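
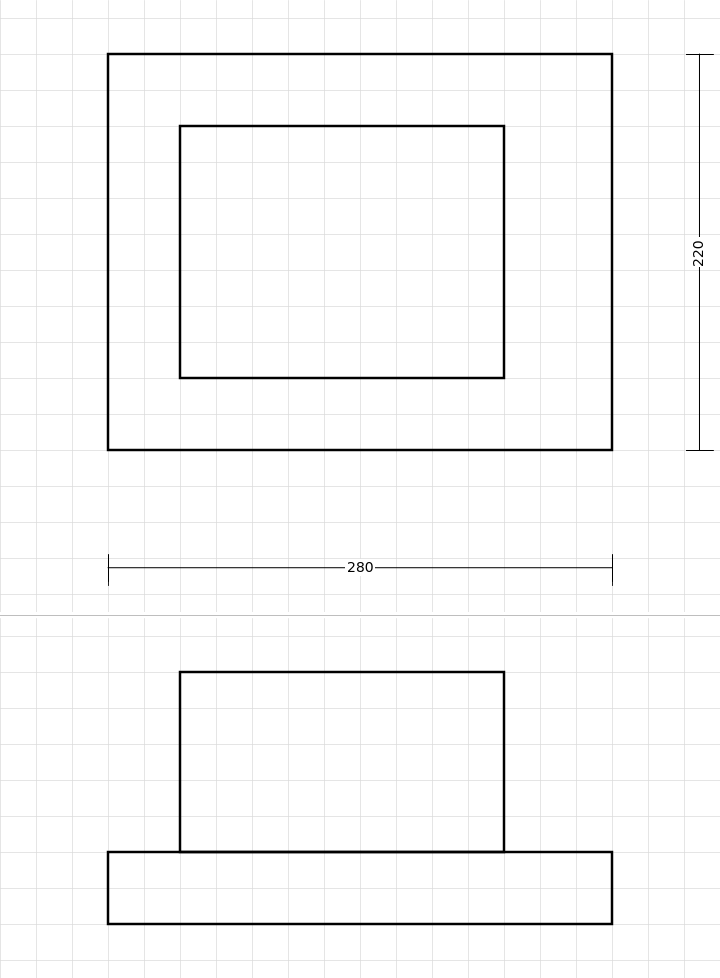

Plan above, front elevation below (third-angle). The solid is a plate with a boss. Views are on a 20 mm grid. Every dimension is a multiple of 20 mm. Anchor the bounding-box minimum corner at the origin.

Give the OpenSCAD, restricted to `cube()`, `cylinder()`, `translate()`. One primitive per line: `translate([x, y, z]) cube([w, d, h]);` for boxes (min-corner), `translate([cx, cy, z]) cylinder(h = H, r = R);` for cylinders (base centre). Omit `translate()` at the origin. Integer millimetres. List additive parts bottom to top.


cube([280, 220, 40]);
translate([40, 40, 40]) cube([180, 140, 100]);


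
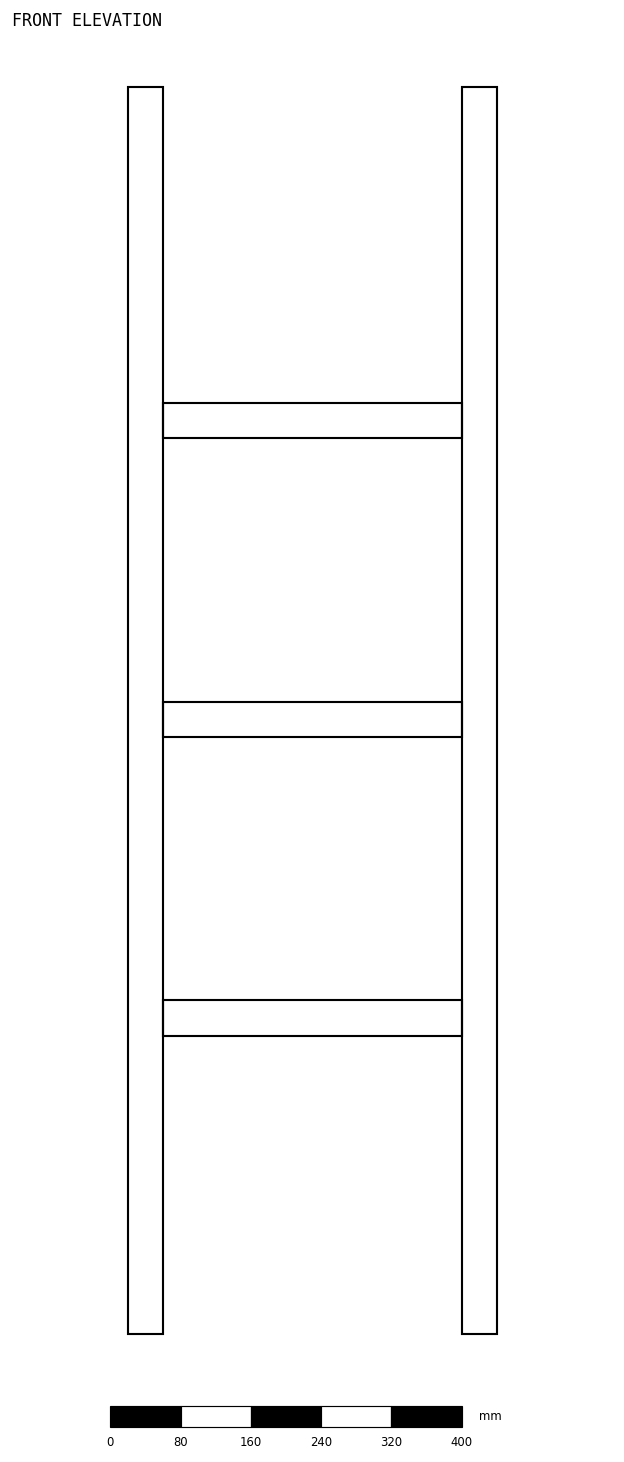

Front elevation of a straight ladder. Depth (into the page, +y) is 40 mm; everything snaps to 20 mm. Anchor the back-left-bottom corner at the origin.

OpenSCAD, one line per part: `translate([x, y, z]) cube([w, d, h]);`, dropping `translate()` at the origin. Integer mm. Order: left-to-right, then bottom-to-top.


cube([40, 40, 1420]);
translate([40, 0, 340]) cube([340, 40, 40]);
translate([40, 0, 680]) cube([340, 40, 40]);
translate([40, 0, 1020]) cube([340, 40, 40]);
translate([380, 0, 0]) cube([40, 40, 1420]);


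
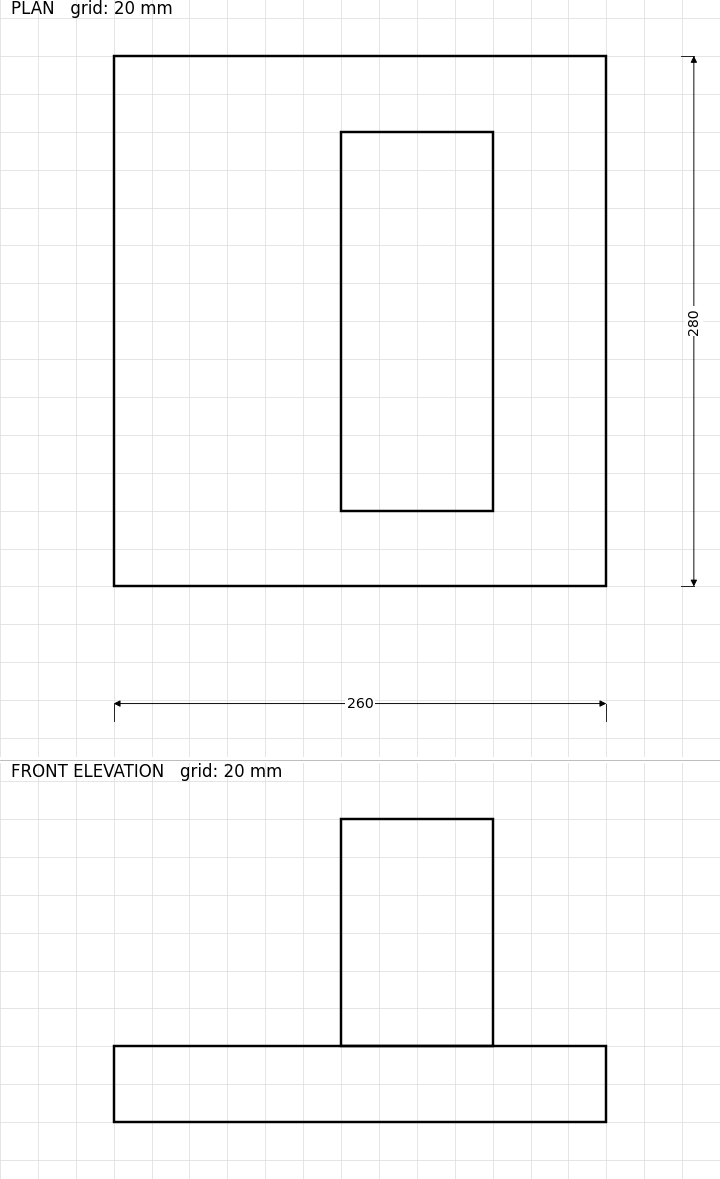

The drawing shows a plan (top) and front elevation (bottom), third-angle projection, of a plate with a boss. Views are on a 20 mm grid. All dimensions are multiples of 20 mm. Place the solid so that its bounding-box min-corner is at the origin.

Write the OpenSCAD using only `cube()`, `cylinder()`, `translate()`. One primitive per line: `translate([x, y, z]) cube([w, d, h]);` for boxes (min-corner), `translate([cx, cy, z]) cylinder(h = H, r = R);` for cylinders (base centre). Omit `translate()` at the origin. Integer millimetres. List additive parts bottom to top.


cube([260, 280, 40]);
translate([120, 40, 40]) cube([80, 200, 120]);


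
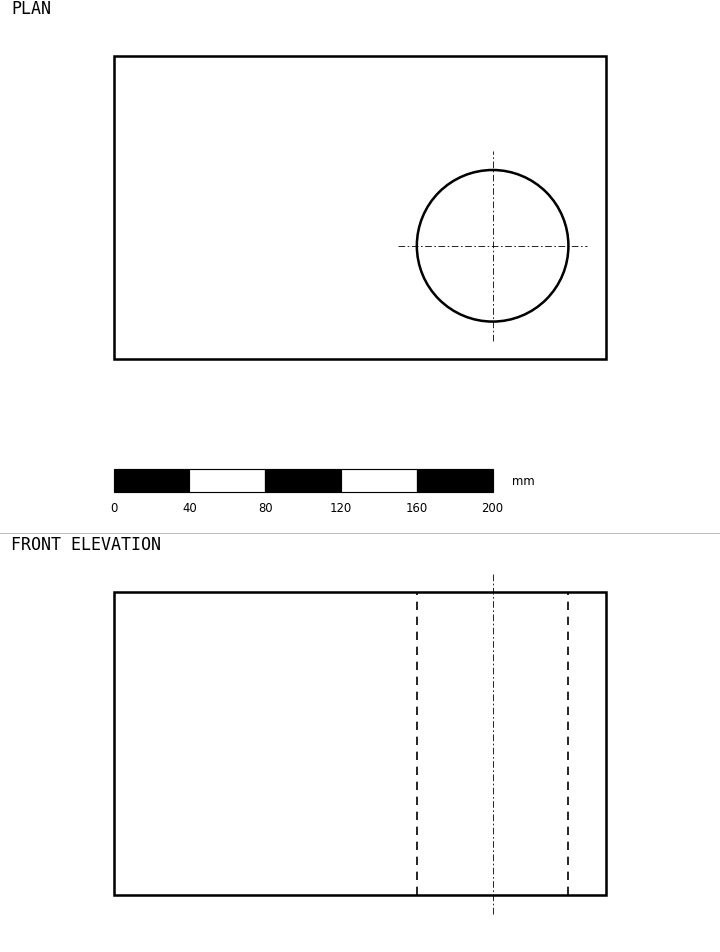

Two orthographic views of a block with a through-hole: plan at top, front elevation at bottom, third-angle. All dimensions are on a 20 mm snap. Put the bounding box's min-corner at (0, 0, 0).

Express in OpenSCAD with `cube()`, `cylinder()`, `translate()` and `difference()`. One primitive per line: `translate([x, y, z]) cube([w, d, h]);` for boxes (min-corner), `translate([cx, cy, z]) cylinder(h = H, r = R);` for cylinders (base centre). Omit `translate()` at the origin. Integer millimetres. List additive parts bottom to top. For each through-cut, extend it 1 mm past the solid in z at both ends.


difference() {
  cube([260, 160, 160]);
  translate([200, 60, -1]) cylinder(h = 162, r = 40);
}


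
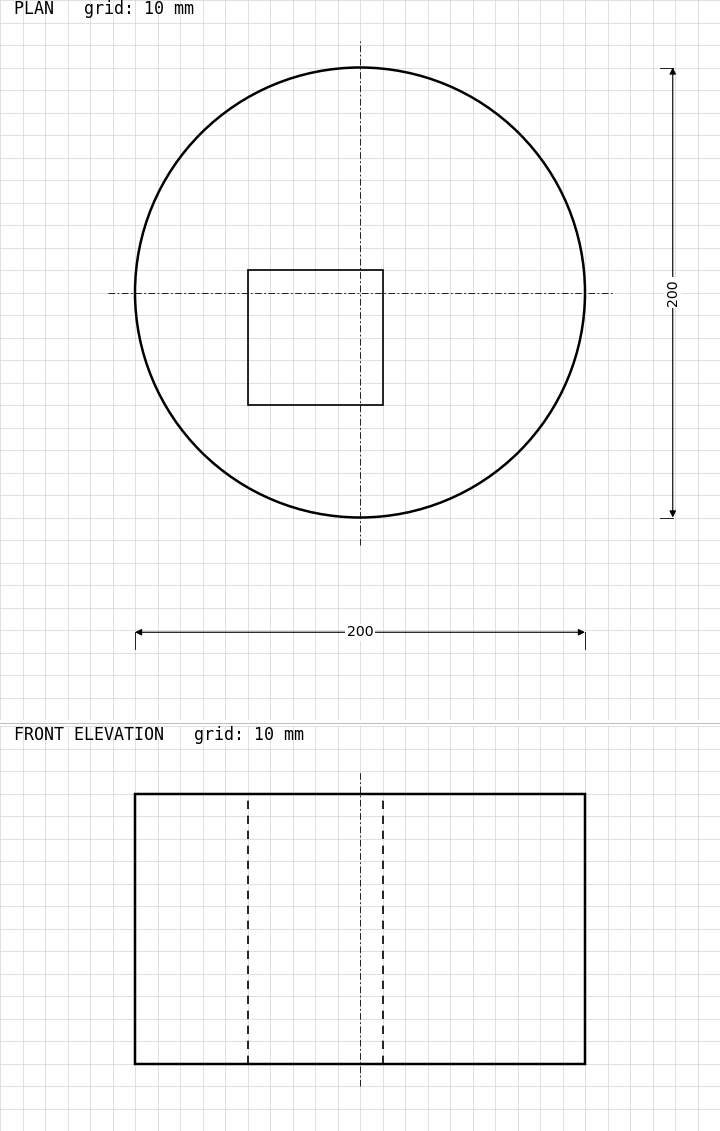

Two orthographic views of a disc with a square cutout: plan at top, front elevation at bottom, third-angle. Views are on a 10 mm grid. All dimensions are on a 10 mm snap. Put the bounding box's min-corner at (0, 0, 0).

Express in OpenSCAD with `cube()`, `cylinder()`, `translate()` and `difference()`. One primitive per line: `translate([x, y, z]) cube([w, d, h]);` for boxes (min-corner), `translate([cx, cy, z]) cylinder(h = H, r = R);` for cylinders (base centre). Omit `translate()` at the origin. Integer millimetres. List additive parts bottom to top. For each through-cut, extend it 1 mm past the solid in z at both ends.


difference() {
  translate([100, 100, 0]) cylinder(h = 120, r = 100);
  translate([50, 50, -1]) cube([60, 60, 122]);
}


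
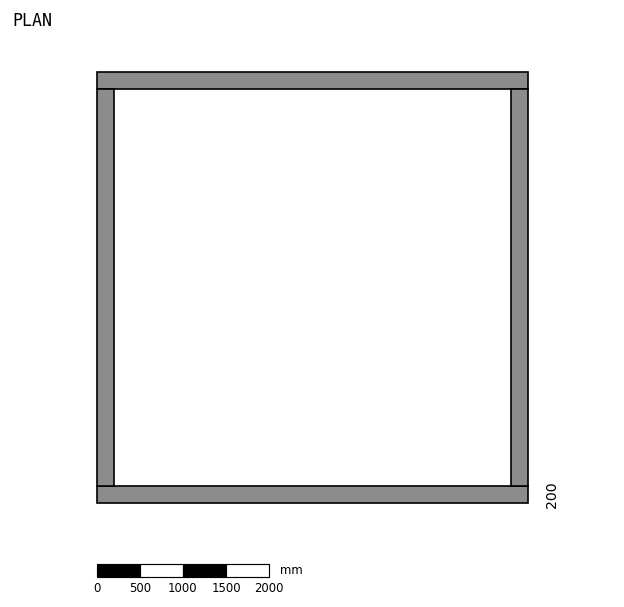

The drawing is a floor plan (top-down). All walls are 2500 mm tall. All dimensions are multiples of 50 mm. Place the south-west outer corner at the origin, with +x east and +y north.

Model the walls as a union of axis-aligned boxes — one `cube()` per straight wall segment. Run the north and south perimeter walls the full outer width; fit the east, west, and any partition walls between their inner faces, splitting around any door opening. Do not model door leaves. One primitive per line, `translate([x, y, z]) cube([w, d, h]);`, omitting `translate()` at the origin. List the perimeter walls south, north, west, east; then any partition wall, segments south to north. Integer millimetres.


cube([5000, 200, 2500]);
translate([0, 4800, 0]) cube([5000, 200, 2500]);
translate([0, 200, 0]) cube([200, 4600, 2500]);
translate([4800, 200, 0]) cube([200, 4600, 2500]);


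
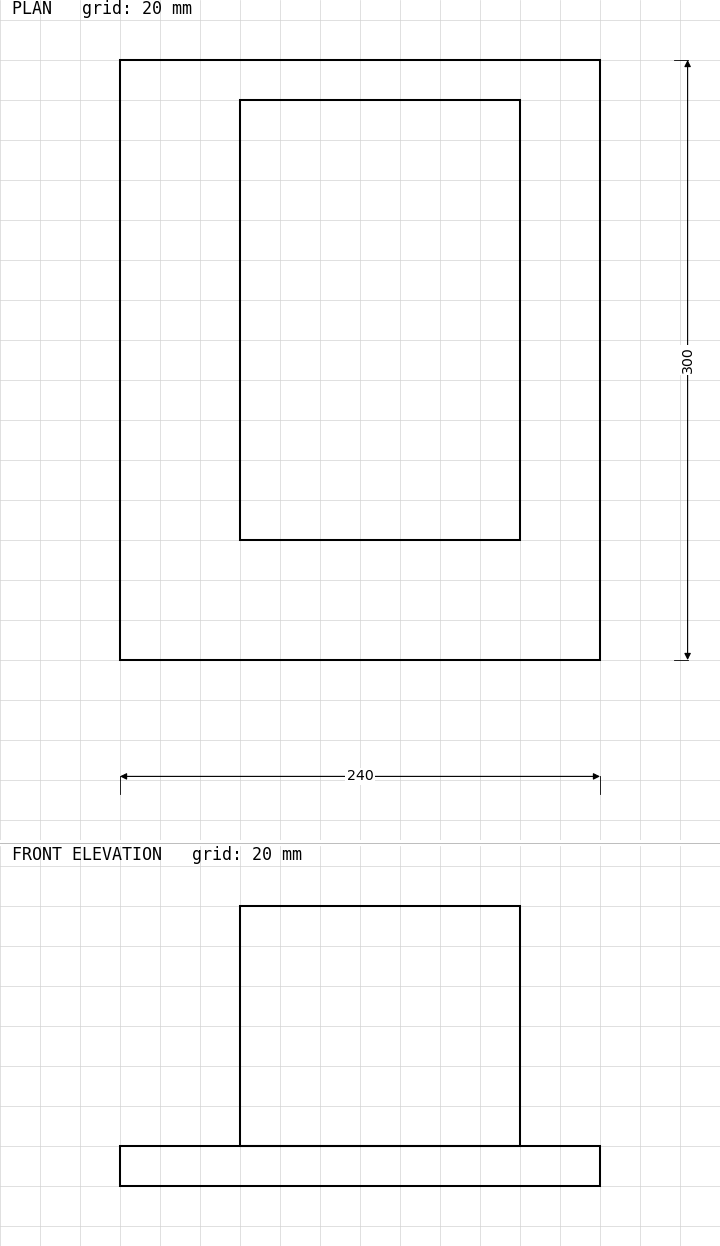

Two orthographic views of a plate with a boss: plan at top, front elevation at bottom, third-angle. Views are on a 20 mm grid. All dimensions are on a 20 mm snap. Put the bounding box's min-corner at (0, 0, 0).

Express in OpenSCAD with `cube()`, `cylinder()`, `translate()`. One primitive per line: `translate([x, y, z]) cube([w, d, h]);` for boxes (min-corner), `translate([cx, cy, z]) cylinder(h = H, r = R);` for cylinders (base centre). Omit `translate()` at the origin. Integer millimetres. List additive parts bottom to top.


cube([240, 300, 20]);
translate([60, 60, 20]) cube([140, 220, 120]);


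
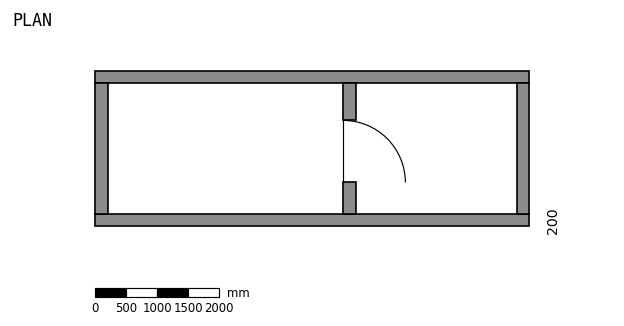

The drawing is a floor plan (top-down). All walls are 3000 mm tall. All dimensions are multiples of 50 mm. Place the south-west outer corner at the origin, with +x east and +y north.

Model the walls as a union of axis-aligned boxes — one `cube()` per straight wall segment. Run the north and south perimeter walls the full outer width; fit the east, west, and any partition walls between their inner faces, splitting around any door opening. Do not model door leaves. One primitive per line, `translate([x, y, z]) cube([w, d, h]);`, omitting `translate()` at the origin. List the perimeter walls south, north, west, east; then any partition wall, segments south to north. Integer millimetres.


cube([7000, 200, 3000]);
translate([0, 2300, 0]) cube([7000, 200, 3000]);
translate([0, 200, 0]) cube([200, 2100, 3000]);
translate([6800, 200, 0]) cube([200, 2100, 3000]);
translate([4000, 200, 0]) cube([200, 500, 3000]);
translate([4000, 1700, 0]) cube([200, 600, 3000]);


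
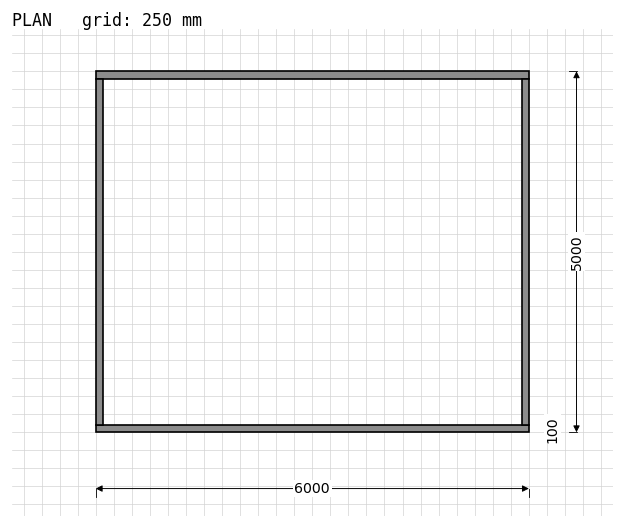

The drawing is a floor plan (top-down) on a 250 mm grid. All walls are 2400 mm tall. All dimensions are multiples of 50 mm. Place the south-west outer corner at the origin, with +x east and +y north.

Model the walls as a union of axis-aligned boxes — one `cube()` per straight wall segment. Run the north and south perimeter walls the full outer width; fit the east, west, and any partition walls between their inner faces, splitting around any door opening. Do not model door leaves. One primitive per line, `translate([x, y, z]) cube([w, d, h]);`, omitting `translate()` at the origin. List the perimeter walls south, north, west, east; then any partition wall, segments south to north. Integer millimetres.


cube([6000, 100, 2400]);
translate([0, 4900, 0]) cube([6000, 100, 2400]);
translate([0, 100, 0]) cube([100, 4800, 2400]);
translate([5900, 100, 0]) cube([100, 4800, 2400]);


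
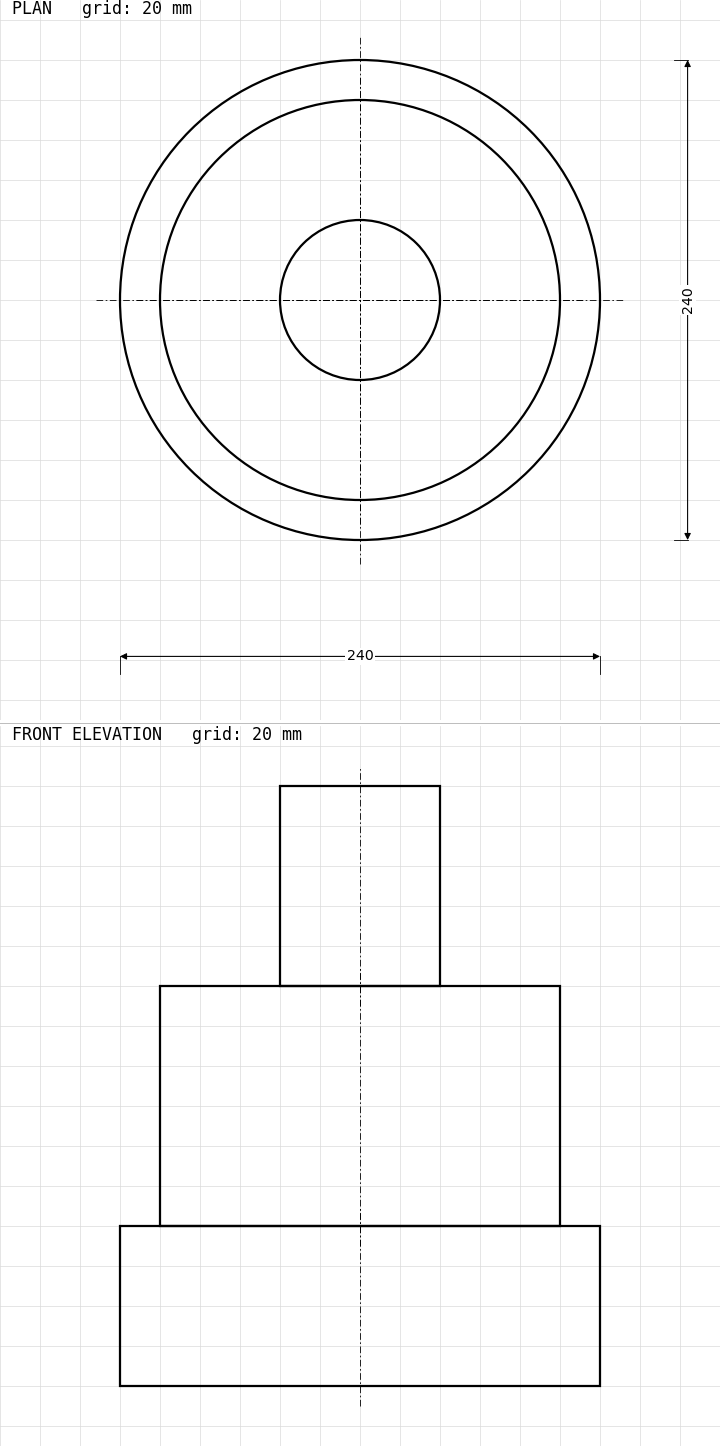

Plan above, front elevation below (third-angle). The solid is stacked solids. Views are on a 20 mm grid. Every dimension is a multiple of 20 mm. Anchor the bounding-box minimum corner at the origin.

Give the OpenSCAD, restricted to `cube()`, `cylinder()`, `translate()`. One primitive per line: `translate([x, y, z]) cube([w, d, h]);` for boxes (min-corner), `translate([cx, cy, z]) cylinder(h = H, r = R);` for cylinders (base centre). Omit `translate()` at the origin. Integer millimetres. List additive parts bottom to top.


translate([120, 120, 0]) cylinder(h = 80, r = 120);
translate([120, 120, 80]) cylinder(h = 120, r = 100);
translate([120, 120, 200]) cylinder(h = 100, r = 40);


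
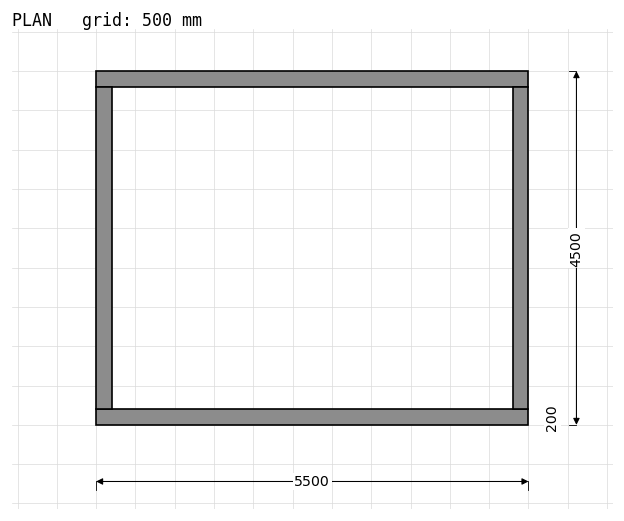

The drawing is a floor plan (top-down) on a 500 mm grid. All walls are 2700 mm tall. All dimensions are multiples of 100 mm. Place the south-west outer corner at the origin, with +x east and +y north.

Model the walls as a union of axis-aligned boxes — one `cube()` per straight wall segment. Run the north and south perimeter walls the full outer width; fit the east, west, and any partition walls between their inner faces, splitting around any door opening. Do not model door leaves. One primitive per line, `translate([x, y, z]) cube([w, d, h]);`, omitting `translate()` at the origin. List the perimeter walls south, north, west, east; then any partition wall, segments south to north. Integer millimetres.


cube([5500, 200, 2700]);
translate([0, 4300, 0]) cube([5500, 200, 2700]);
translate([0, 200, 0]) cube([200, 4100, 2700]);
translate([5300, 200, 0]) cube([200, 4100, 2700]);


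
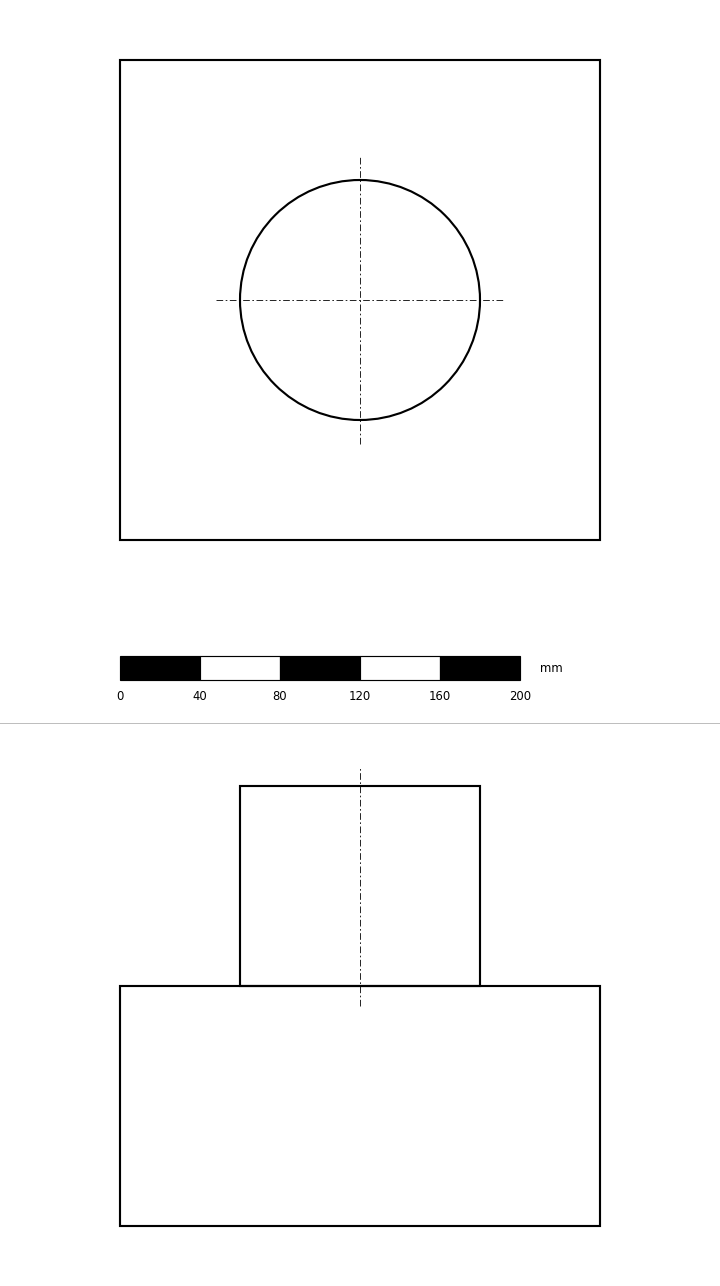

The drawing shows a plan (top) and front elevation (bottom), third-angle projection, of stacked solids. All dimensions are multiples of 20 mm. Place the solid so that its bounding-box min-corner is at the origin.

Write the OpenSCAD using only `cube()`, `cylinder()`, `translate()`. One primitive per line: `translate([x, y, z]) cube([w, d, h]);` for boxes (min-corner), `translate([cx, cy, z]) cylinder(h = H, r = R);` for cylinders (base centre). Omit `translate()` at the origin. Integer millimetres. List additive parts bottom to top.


cube([240, 240, 120]);
translate([120, 120, 120]) cylinder(h = 100, r = 60);


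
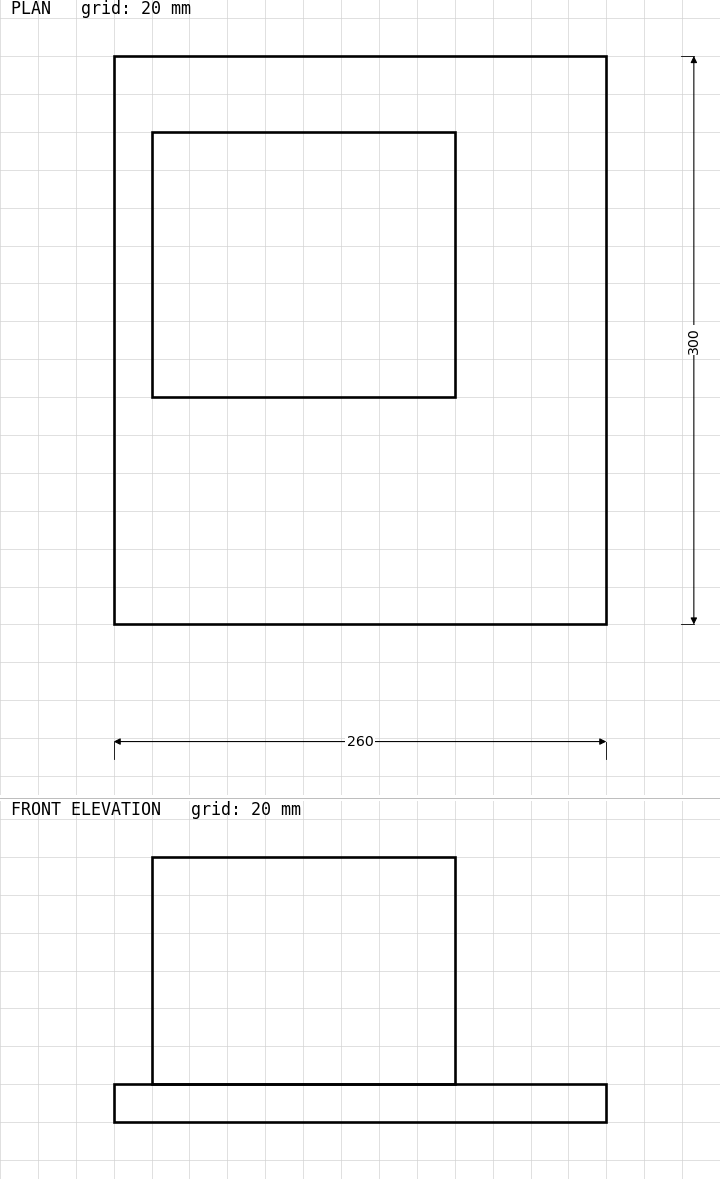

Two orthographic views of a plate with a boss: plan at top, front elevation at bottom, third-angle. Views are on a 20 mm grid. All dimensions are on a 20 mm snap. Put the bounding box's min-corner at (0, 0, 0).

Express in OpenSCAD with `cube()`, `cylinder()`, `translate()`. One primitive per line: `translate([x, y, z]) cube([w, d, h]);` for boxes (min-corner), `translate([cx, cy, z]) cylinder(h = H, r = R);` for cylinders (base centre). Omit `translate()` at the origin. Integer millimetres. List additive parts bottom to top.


cube([260, 300, 20]);
translate([20, 120, 20]) cube([160, 140, 120]);


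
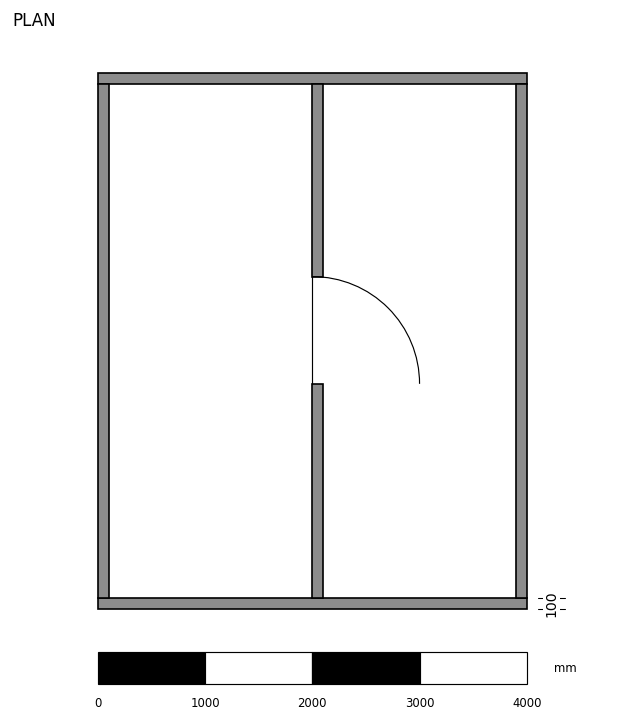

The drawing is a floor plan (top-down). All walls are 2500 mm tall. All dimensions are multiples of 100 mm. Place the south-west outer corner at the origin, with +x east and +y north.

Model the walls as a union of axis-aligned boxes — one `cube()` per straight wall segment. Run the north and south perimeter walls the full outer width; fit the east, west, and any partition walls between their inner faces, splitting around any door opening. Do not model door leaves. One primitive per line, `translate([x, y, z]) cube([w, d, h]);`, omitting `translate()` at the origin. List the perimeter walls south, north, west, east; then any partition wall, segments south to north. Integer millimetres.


cube([4000, 100, 2500]);
translate([0, 4900, 0]) cube([4000, 100, 2500]);
translate([0, 100, 0]) cube([100, 4800, 2500]);
translate([3900, 100, 0]) cube([100, 4800, 2500]);
translate([2000, 100, 0]) cube([100, 2000, 2500]);
translate([2000, 3100, 0]) cube([100, 1800, 2500]);


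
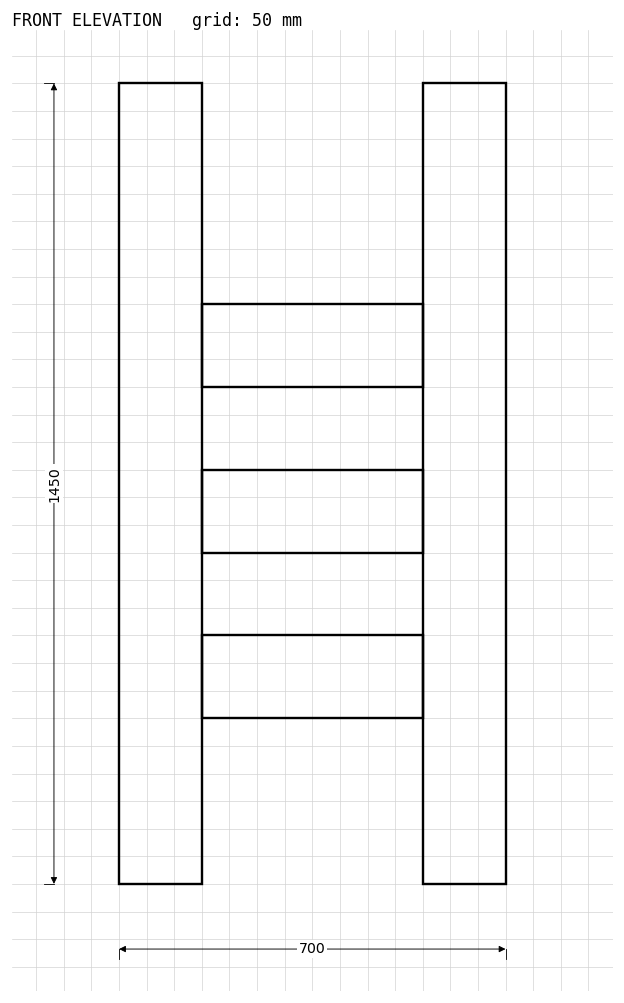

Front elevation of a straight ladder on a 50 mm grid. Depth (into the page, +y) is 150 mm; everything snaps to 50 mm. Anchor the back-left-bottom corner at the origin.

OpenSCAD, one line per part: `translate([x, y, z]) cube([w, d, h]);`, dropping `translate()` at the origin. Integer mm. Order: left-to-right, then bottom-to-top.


cube([150, 150, 1450]);
translate([150, 0, 300]) cube([400, 150, 150]);
translate([150, 0, 600]) cube([400, 150, 150]);
translate([150, 0, 900]) cube([400, 150, 150]);
translate([550, 0, 0]) cube([150, 150, 1450]);


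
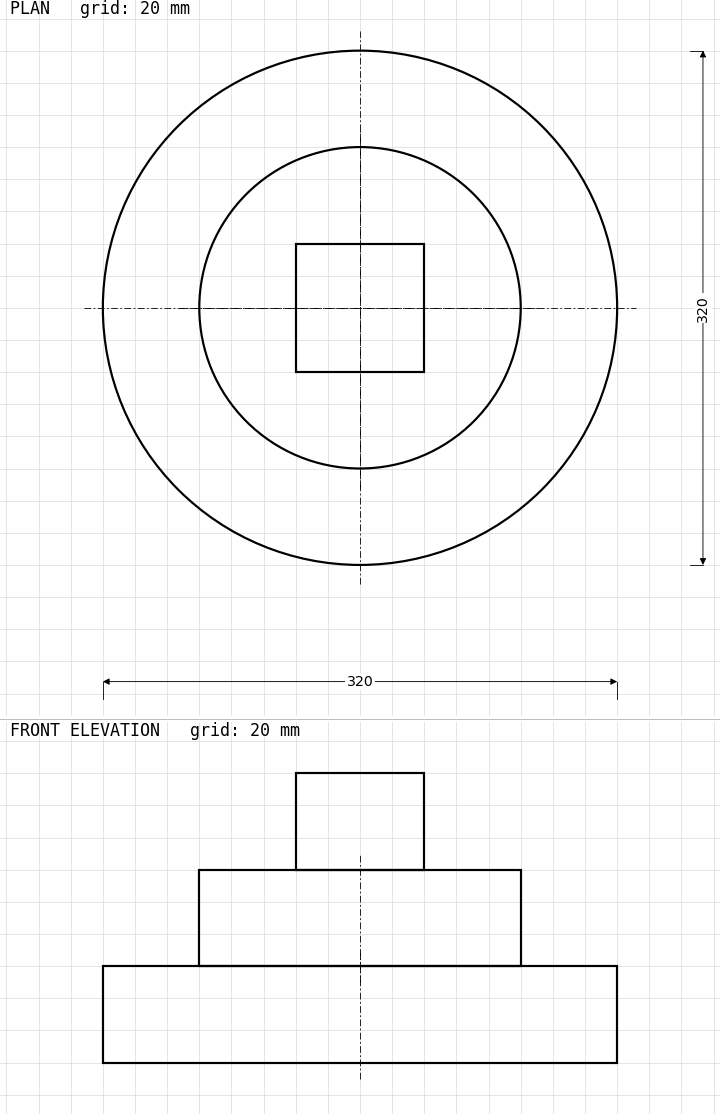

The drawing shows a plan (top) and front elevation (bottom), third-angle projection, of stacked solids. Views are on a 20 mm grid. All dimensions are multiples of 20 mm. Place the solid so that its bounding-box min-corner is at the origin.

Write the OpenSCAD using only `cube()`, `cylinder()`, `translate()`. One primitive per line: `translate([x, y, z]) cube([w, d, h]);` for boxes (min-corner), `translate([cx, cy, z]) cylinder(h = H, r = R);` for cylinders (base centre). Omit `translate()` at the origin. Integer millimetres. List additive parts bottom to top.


translate([160, 160, 0]) cylinder(h = 60, r = 160);
translate([160, 160, 60]) cylinder(h = 60, r = 100);
translate([120, 120, 120]) cube([80, 80, 60]);


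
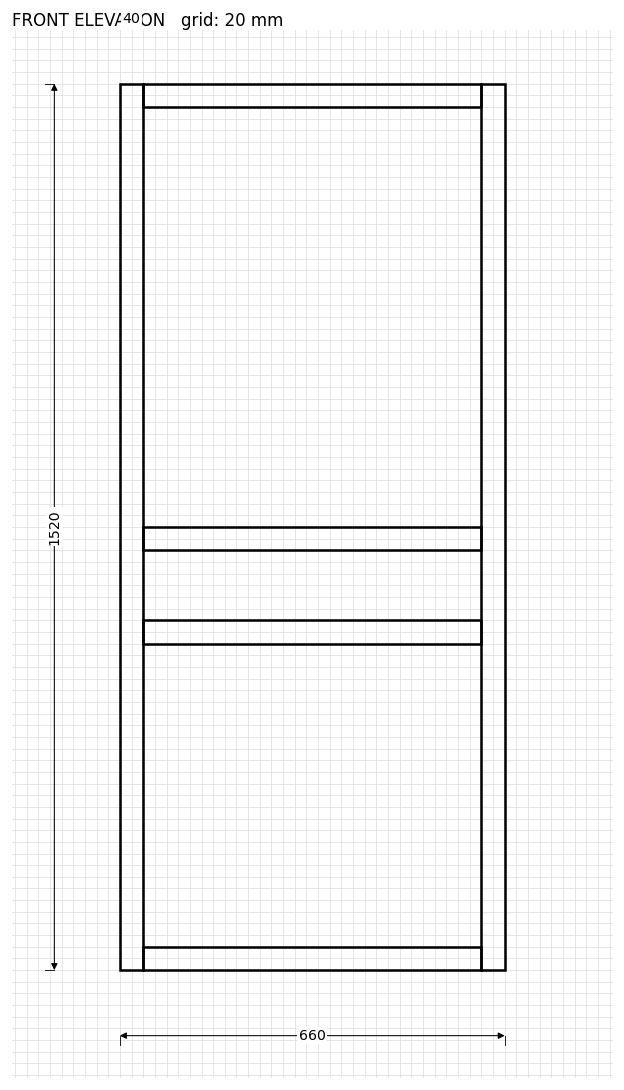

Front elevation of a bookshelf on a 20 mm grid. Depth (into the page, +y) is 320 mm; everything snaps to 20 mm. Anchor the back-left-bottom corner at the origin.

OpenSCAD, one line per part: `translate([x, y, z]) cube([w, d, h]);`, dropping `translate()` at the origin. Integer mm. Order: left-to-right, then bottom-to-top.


cube([40, 320, 1520]);
translate([40, 0, 0]) cube([580, 320, 40]);
translate([40, 0, 560]) cube([580, 320, 40]);
translate([40, 0, 720]) cube([580, 320, 40]);
translate([40, 0, 1480]) cube([580, 320, 40]);
translate([620, 0, 0]) cube([40, 320, 1520]);


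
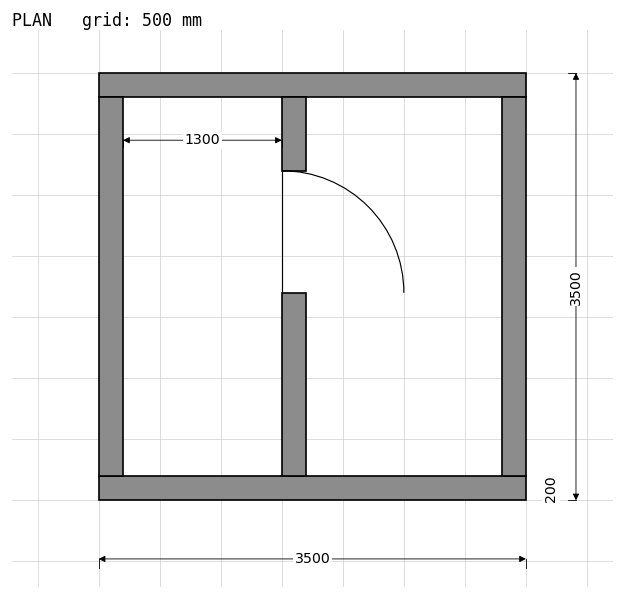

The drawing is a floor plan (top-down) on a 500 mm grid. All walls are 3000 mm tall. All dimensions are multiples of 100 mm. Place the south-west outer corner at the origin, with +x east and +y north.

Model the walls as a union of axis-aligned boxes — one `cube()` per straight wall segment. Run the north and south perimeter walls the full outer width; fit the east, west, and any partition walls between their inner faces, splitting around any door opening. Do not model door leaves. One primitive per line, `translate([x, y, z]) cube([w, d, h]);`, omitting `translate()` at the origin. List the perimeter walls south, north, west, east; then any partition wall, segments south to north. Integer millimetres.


cube([3500, 200, 3000]);
translate([0, 3300, 0]) cube([3500, 200, 3000]);
translate([0, 200, 0]) cube([200, 3100, 3000]);
translate([3300, 200, 0]) cube([200, 3100, 3000]);
translate([1500, 200, 0]) cube([200, 1500, 3000]);
translate([1500, 2700, 0]) cube([200, 600, 3000]);


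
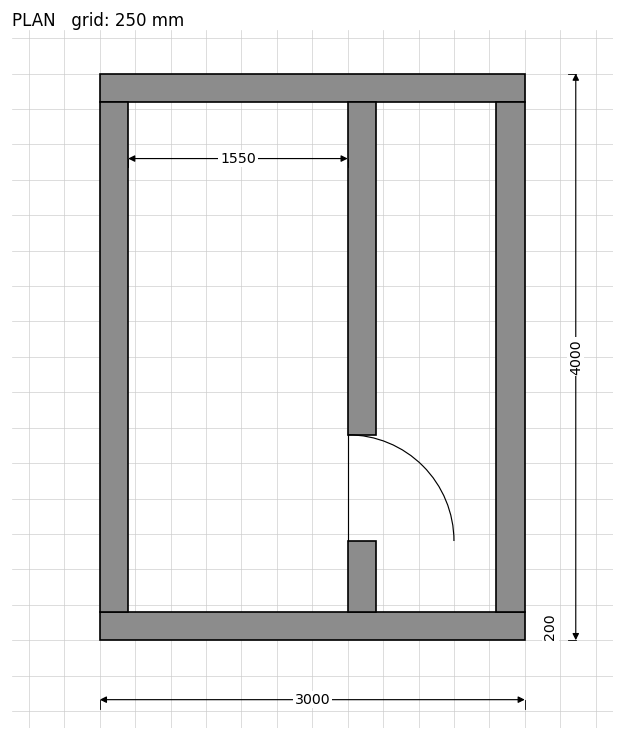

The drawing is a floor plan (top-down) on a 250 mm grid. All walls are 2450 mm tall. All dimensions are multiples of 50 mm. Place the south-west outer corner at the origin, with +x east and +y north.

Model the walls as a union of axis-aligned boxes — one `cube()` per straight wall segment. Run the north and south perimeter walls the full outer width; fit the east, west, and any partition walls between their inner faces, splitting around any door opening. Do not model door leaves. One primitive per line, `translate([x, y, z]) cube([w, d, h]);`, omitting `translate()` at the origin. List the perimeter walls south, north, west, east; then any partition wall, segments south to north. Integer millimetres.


cube([3000, 200, 2450]);
translate([0, 3800, 0]) cube([3000, 200, 2450]);
translate([0, 200, 0]) cube([200, 3600, 2450]);
translate([2800, 200, 0]) cube([200, 3600, 2450]);
translate([1750, 200, 0]) cube([200, 500, 2450]);
translate([1750, 1450, 0]) cube([200, 2350, 2450]);


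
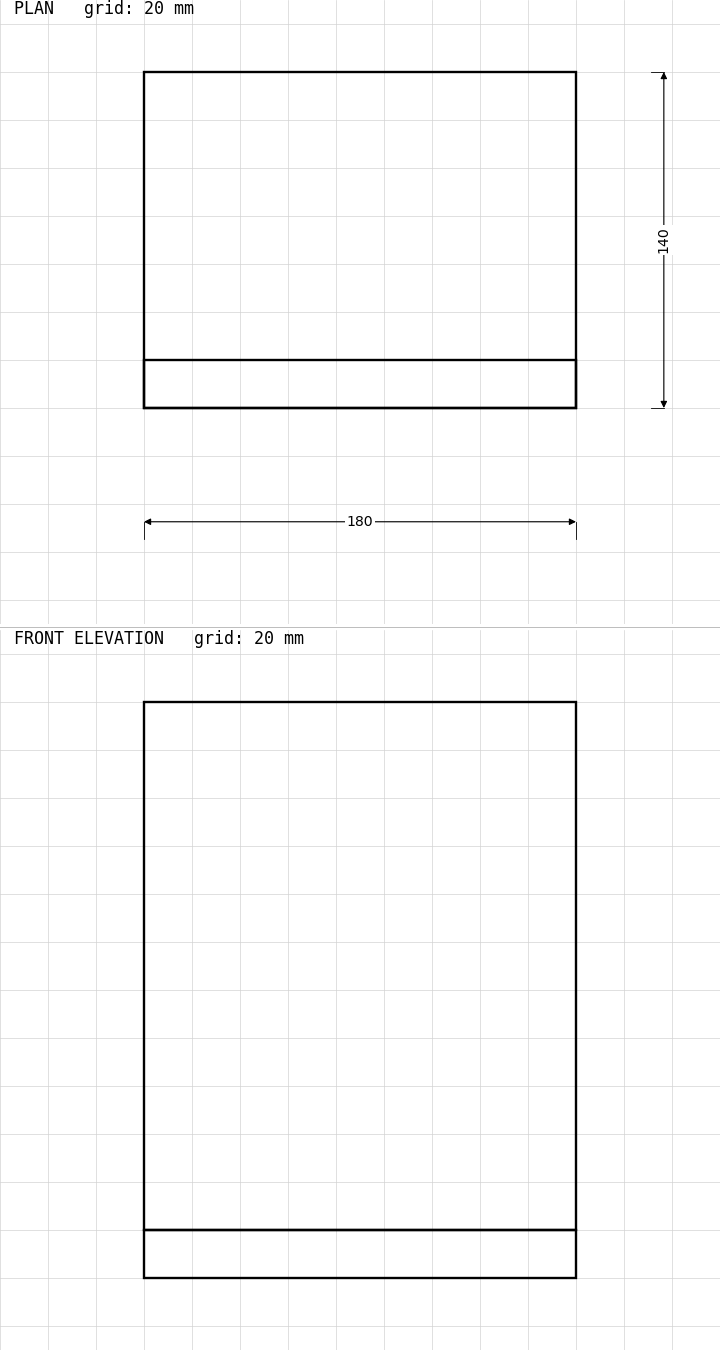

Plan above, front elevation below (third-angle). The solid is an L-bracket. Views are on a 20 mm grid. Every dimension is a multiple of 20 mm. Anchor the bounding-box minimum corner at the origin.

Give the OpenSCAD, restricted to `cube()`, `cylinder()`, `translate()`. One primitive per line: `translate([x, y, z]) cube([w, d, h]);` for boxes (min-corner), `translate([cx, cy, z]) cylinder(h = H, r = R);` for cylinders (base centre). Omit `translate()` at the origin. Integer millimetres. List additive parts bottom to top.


cube([180, 140, 20]);
translate([0, 0, 20]) cube([180, 20, 220]);


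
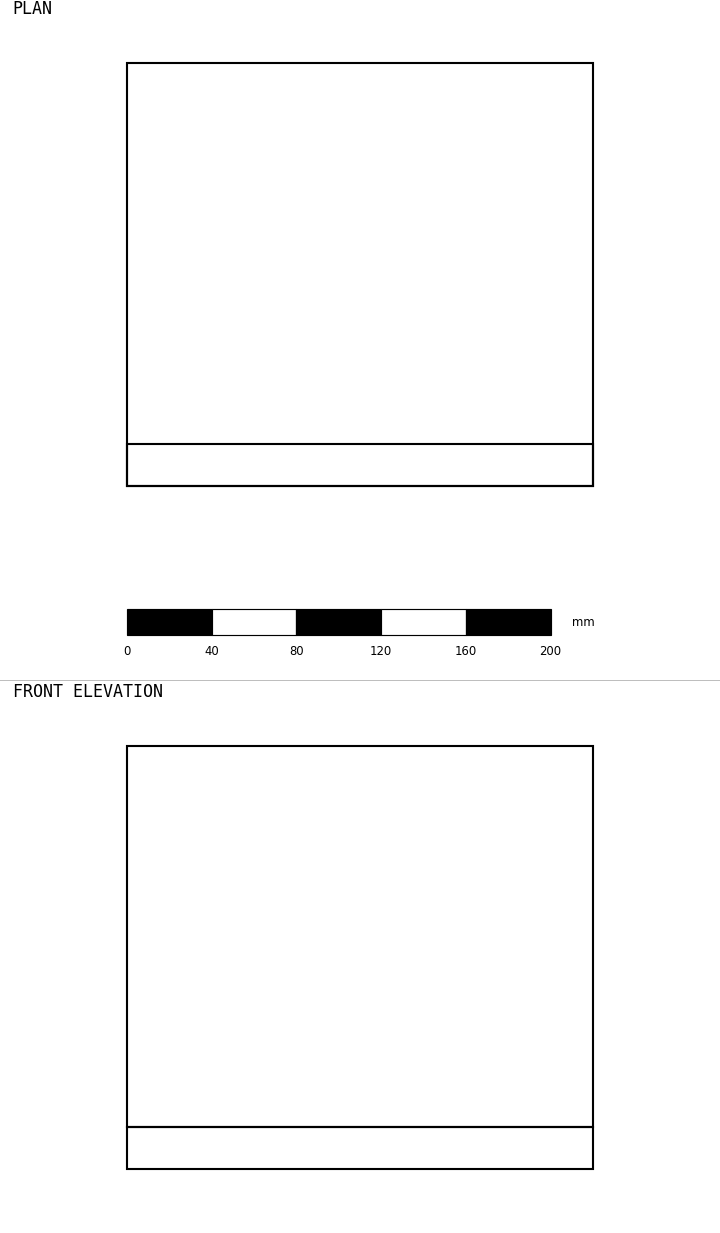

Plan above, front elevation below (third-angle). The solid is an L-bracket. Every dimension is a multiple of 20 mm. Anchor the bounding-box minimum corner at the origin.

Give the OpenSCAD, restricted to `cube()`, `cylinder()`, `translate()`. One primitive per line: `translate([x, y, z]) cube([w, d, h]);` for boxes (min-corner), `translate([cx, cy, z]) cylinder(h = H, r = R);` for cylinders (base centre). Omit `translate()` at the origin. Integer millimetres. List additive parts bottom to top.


cube([220, 200, 20]);
translate([0, 0, 20]) cube([220, 20, 180]);


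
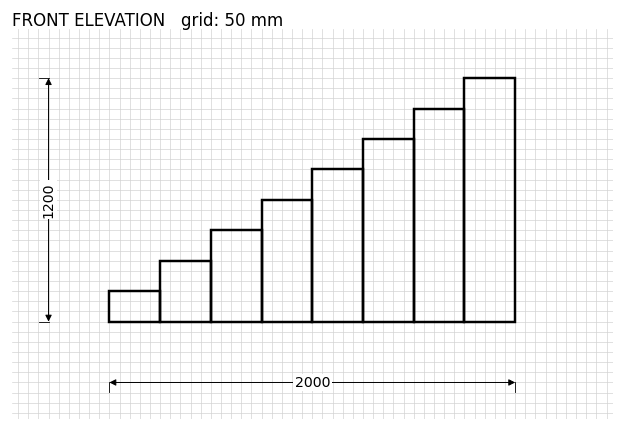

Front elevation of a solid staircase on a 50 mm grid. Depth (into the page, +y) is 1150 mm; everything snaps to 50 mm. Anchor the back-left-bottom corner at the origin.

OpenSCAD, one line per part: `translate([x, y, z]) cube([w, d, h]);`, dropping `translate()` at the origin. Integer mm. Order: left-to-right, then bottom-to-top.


cube([250, 1150, 150]);
translate([250, 0, 0]) cube([250, 1150, 300]);
translate([500, 0, 0]) cube([250, 1150, 450]);
translate([750, 0, 0]) cube([250, 1150, 600]);
translate([1000, 0, 0]) cube([250, 1150, 750]);
translate([1250, 0, 0]) cube([250, 1150, 900]);
translate([1500, 0, 0]) cube([250, 1150, 1050]);
translate([1750, 0, 0]) cube([250, 1150, 1200]);


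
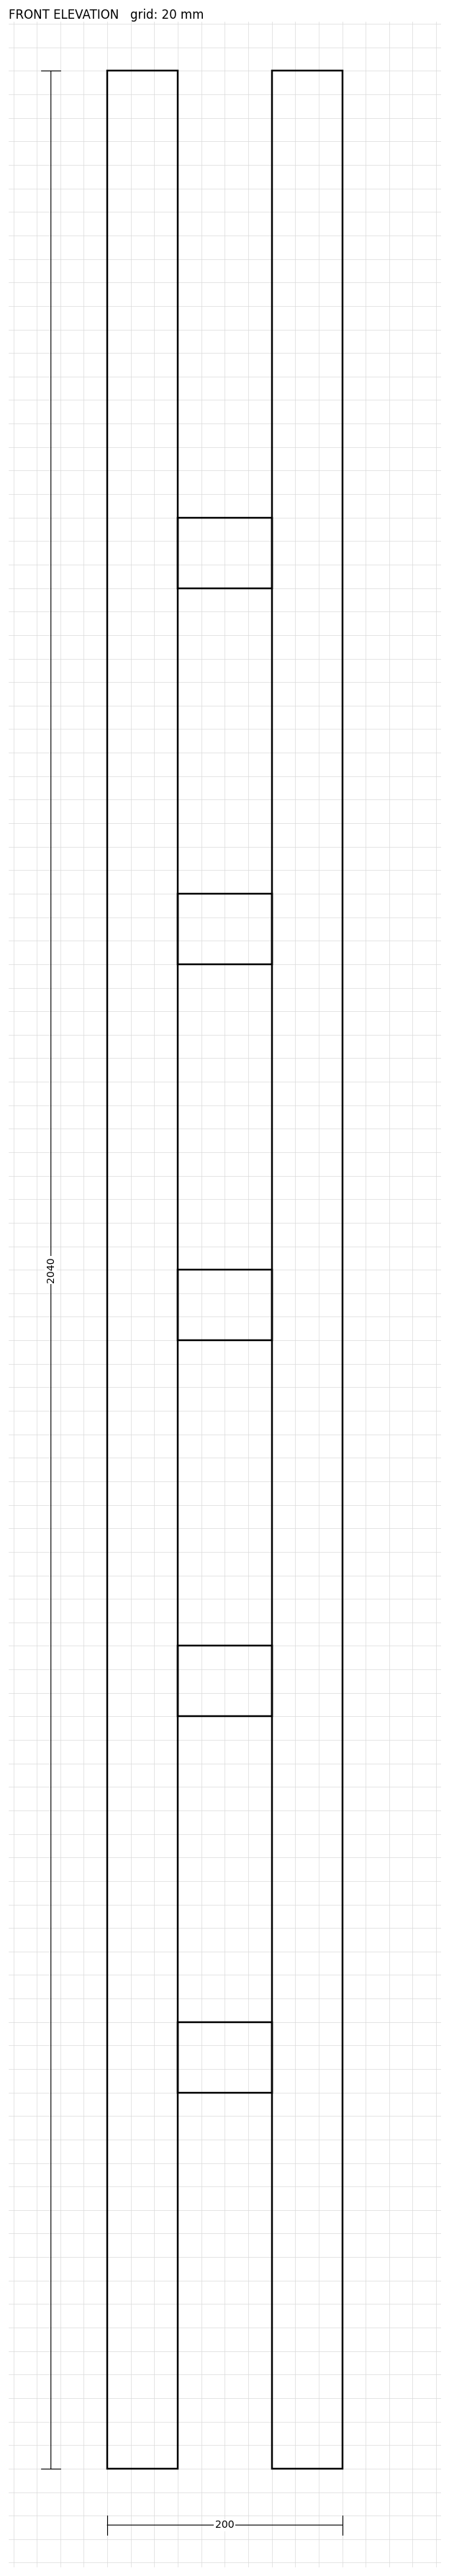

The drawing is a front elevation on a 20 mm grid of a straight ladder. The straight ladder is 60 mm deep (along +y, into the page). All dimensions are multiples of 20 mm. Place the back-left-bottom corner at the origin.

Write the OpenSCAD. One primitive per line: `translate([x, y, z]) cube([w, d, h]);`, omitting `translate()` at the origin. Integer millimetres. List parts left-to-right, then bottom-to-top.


cube([60, 60, 2040]);
translate([60, 0, 320]) cube([80, 60, 60]);
translate([60, 0, 640]) cube([80, 60, 60]);
translate([60, 0, 960]) cube([80, 60, 60]);
translate([60, 0, 1280]) cube([80, 60, 60]);
translate([60, 0, 1600]) cube([80, 60, 60]);
translate([140, 0, 0]) cube([60, 60, 2040]);


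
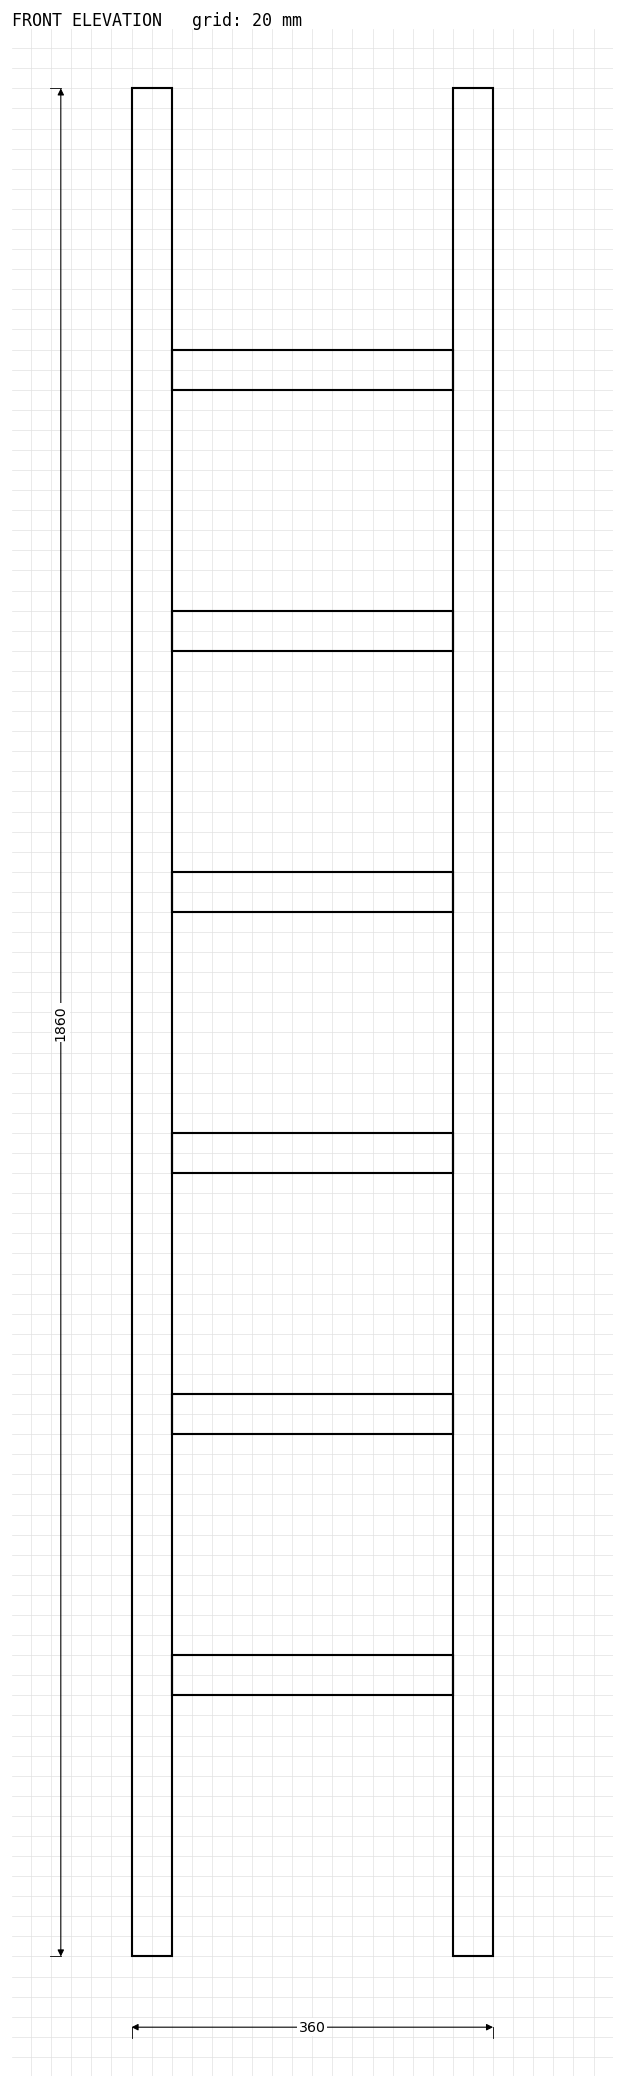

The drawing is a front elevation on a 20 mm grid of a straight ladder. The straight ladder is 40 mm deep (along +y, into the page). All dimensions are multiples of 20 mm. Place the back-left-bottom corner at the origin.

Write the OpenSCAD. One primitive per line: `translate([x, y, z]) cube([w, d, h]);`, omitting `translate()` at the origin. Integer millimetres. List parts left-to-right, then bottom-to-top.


cube([40, 40, 1860]);
translate([40, 0, 260]) cube([280, 40, 40]);
translate([40, 0, 520]) cube([280, 40, 40]);
translate([40, 0, 780]) cube([280, 40, 40]);
translate([40, 0, 1040]) cube([280, 40, 40]);
translate([40, 0, 1300]) cube([280, 40, 40]);
translate([40, 0, 1560]) cube([280, 40, 40]);
translate([320, 0, 0]) cube([40, 40, 1860]);


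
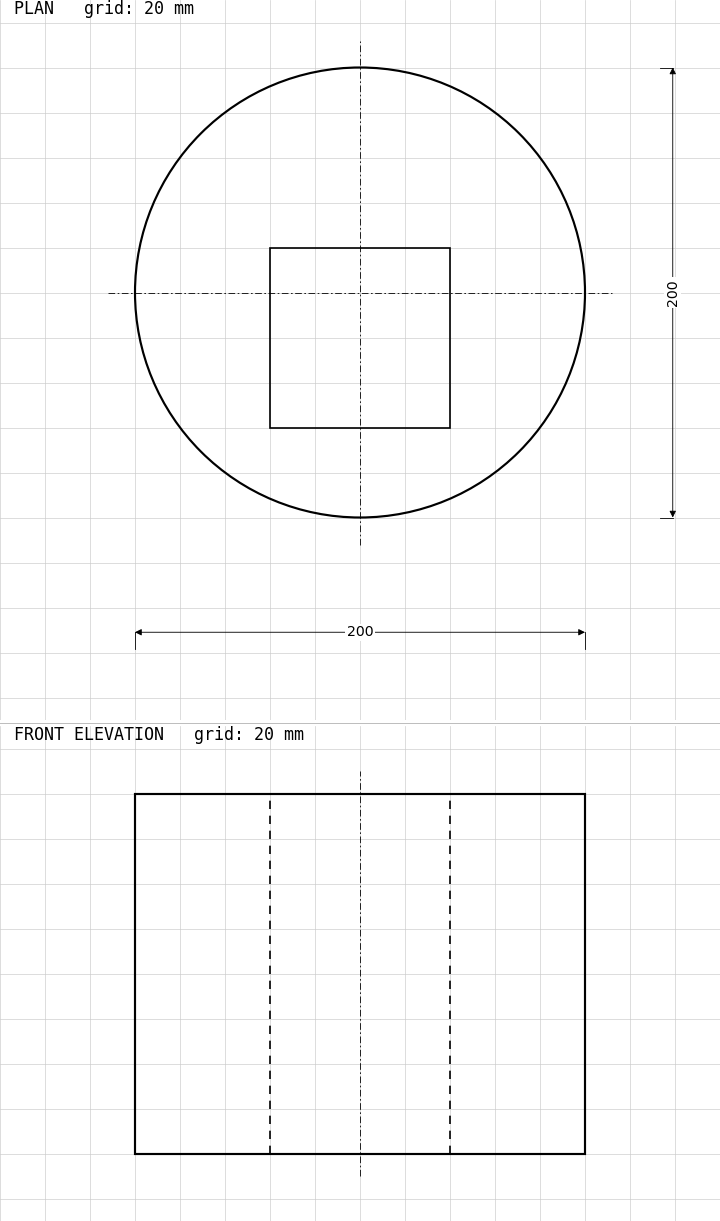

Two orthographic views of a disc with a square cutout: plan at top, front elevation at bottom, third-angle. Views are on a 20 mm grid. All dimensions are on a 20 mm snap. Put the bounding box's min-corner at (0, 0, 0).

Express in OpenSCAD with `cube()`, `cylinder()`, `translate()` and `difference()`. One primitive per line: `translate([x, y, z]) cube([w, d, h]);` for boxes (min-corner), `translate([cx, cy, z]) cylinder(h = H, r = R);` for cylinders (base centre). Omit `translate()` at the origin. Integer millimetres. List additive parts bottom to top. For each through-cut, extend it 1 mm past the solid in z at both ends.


difference() {
  translate([100, 100, 0]) cylinder(h = 160, r = 100);
  translate([60, 40, -1]) cube([80, 80, 162]);
}


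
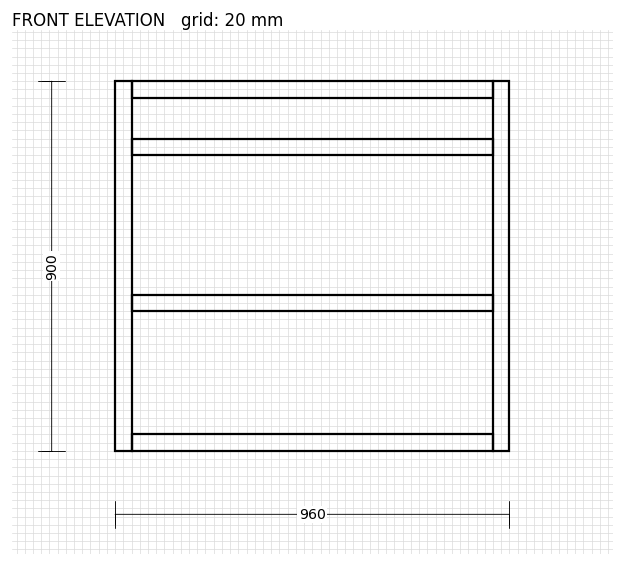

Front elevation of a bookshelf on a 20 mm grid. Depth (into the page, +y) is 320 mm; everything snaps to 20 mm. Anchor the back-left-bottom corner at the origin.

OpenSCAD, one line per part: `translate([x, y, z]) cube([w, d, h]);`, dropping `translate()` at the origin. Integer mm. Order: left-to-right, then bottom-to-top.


cube([40, 320, 900]);
translate([40, 0, 0]) cube([880, 320, 40]);
translate([40, 0, 340]) cube([880, 320, 40]);
translate([40, 0, 720]) cube([880, 320, 40]);
translate([40, 0, 860]) cube([880, 320, 40]);
translate([920, 0, 0]) cube([40, 320, 900]);


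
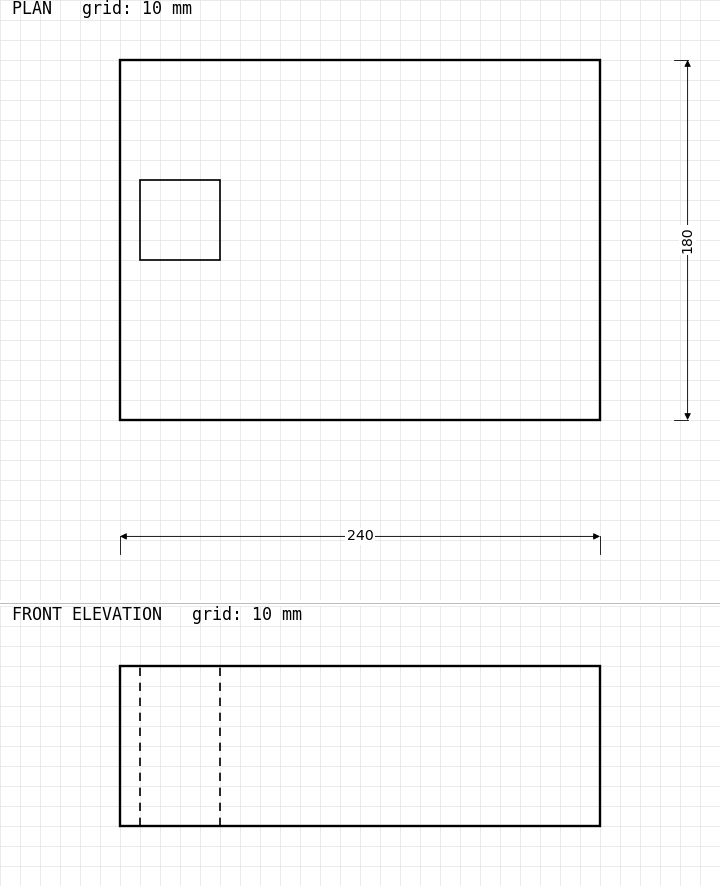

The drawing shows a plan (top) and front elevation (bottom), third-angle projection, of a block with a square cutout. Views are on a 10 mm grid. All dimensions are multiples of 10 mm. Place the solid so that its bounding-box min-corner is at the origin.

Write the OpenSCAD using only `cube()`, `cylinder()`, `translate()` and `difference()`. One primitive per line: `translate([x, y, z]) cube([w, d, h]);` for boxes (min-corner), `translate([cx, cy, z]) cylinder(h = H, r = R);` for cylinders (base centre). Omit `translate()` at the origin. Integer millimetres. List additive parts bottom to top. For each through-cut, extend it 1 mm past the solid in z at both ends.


difference() {
  cube([240, 180, 80]);
  translate([10, 80, -1]) cube([40, 40, 82]);
}


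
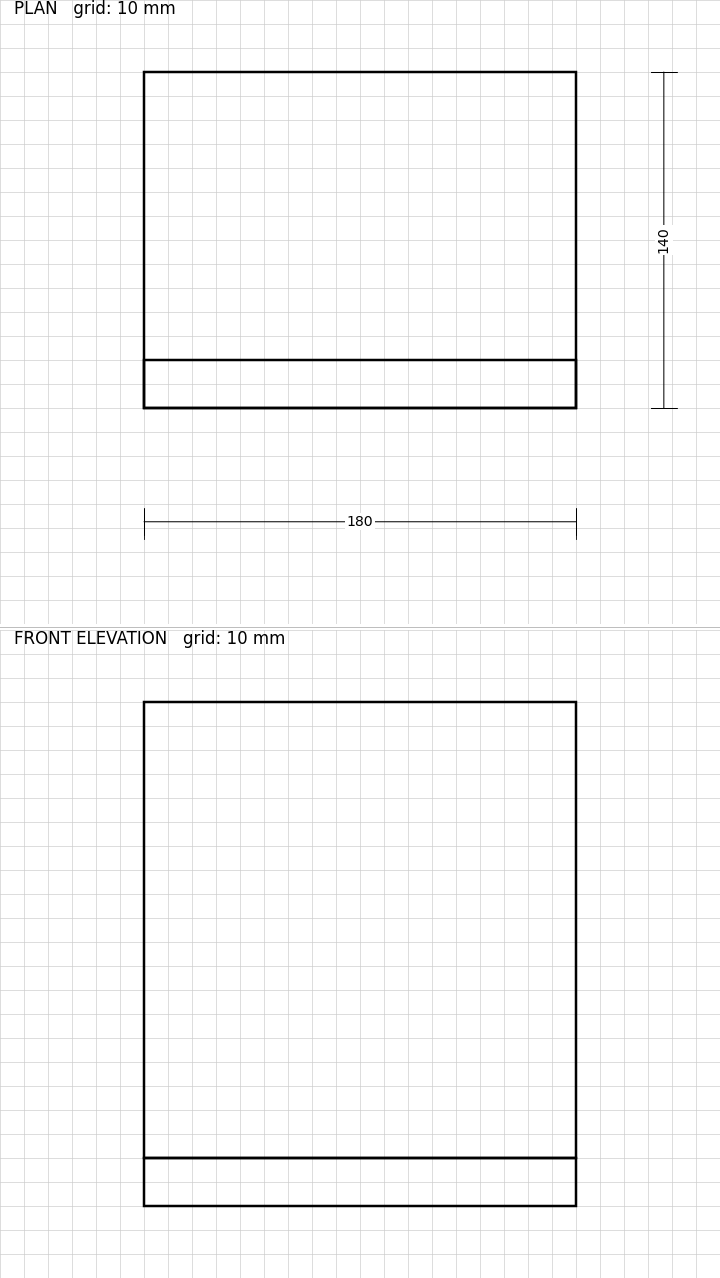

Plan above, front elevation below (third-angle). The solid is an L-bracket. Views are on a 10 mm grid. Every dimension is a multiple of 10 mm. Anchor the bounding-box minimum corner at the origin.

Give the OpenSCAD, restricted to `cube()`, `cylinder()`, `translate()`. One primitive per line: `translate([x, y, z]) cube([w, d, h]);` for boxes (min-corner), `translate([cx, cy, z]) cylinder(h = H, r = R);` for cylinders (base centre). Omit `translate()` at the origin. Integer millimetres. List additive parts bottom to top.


cube([180, 140, 20]);
translate([0, 0, 20]) cube([180, 20, 190]);


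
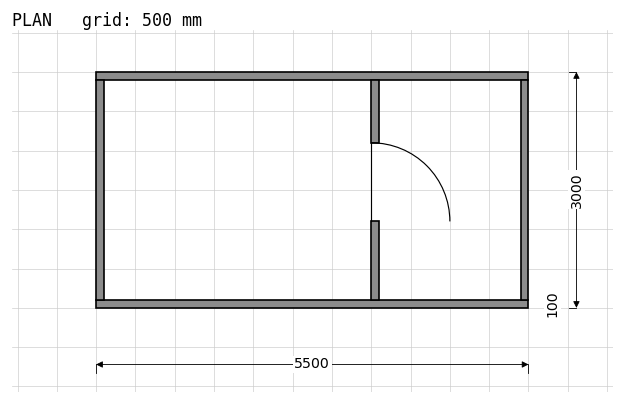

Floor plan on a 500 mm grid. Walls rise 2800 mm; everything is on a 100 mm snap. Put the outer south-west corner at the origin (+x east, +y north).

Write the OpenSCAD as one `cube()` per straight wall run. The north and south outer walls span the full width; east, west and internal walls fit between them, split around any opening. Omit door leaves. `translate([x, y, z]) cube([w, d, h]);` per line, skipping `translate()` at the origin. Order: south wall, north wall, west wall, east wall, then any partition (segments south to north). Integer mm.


cube([5500, 100, 2800]);
translate([0, 2900, 0]) cube([5500, 100, 2800]);
translate([0, 100, 0]) cube([100, 2800, 2800]);
translate([5400, 100, 0]) cube([100, 2800, 2800]);
translate([3500, 100, 0]) cube([100, 1000, 2800]);
translate([3500, 2100, 0]) cube([100, 800, 2800]);


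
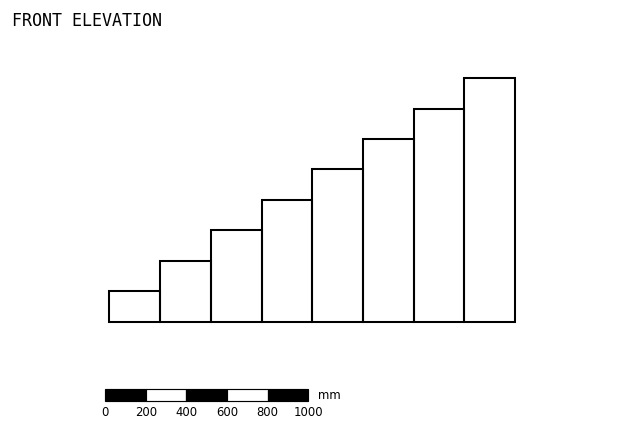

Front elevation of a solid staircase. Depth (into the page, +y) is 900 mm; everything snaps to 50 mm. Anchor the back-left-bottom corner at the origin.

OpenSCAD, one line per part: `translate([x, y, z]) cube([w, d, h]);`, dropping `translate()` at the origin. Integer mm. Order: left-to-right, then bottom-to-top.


cube([250, 900, 150]);
translate([250, 0, 0]) cube([250, 900, 300]);
translate([500, 0, 0]) cube([250, 900, 450]);
translate([750, 0, 0]) cube([250, 900, 600]);
translate([1000, 0, 0]) cube([250, 900, 750]);
translate([1250, 0, 0]) cube([250, 900, 900]);
translate([1500, 0, 0]) cube([250, 900, 1050]);
translate([1750, 0, 0]) cube([250, 900, 1200]);


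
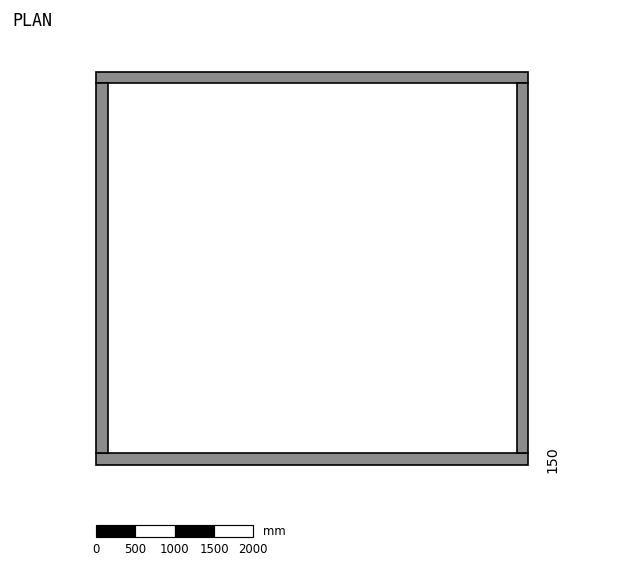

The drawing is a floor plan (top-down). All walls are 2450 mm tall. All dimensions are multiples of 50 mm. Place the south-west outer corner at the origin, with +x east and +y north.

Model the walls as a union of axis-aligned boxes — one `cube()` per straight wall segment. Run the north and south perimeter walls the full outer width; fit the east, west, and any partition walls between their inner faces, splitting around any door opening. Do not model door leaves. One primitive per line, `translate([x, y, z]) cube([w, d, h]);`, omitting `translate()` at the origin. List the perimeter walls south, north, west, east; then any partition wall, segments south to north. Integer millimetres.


cube([5500, 150, 2450]);
translate([0, 4850, 0]) cube([5500, 150, 2450]);
translate([0, 150, 0]) cube([150, 4700, 2450]);
translate([5350, 150, 0]) cube([150, 4700, 2450]);


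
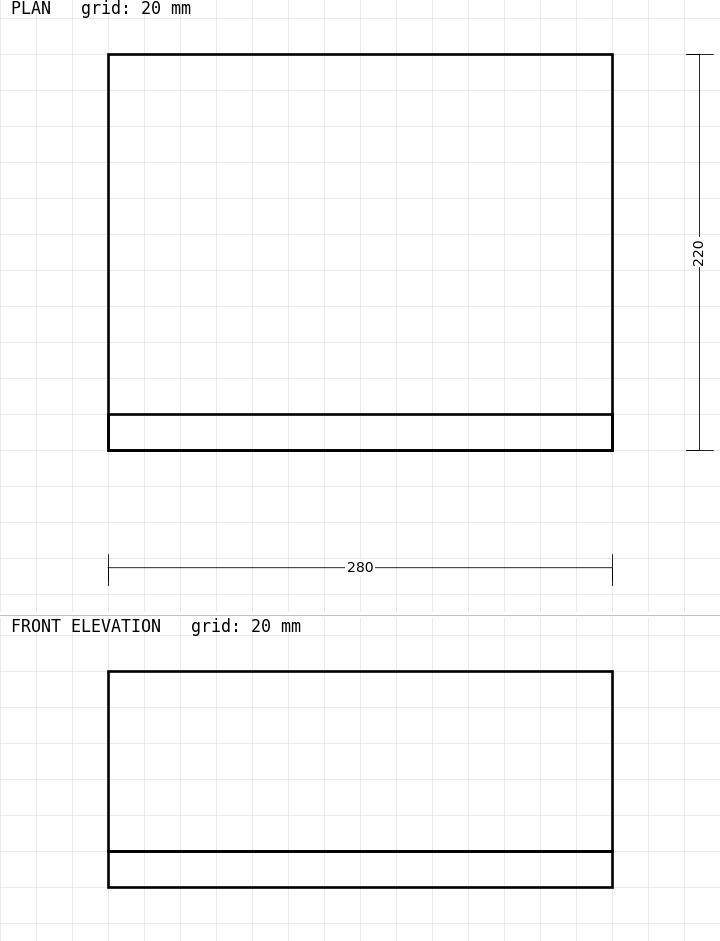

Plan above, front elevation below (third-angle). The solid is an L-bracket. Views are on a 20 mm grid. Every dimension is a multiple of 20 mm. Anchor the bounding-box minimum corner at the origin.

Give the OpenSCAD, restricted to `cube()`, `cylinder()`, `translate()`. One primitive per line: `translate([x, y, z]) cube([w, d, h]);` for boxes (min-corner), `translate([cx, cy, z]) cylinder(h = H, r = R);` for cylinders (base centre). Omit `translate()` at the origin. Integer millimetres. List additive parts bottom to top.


cube([280, 220, 20]);
translate([0, 0, 20]) cube([280, 20, 100]);


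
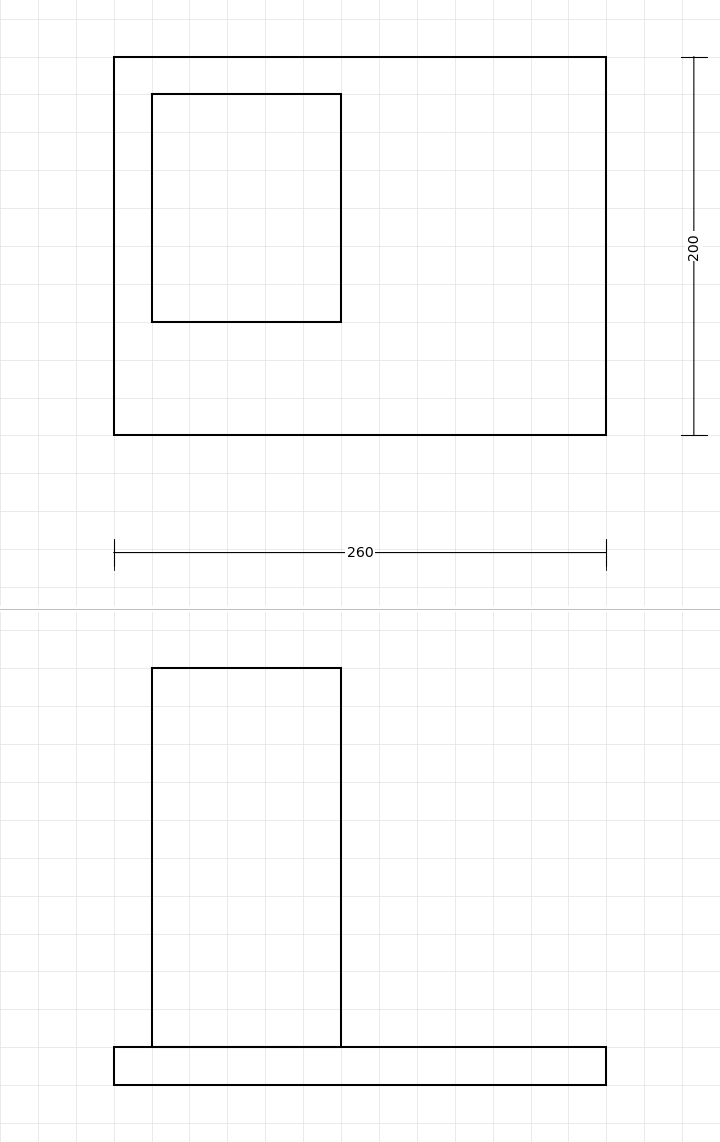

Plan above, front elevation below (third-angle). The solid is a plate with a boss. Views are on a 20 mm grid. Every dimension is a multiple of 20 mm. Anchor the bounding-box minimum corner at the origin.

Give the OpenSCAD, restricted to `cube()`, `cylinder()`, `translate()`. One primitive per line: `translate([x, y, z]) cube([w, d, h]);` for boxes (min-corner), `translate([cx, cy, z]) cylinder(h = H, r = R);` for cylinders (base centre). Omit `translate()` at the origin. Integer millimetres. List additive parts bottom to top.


cube([260, 200, 20]);
translate([20, 60, 20]) cube([100, 120, 200]);


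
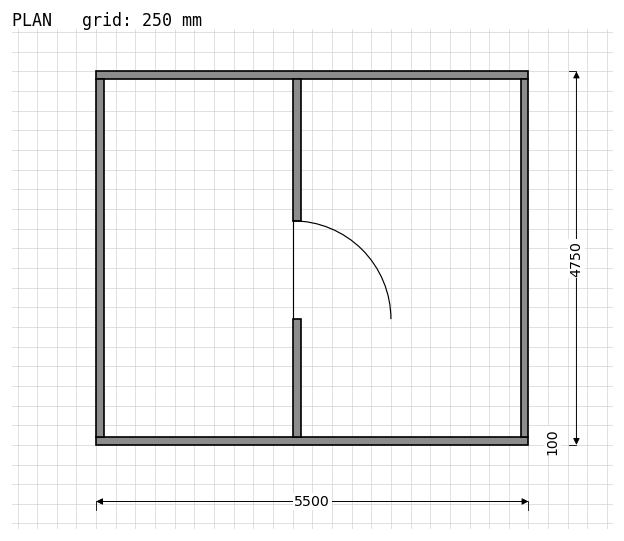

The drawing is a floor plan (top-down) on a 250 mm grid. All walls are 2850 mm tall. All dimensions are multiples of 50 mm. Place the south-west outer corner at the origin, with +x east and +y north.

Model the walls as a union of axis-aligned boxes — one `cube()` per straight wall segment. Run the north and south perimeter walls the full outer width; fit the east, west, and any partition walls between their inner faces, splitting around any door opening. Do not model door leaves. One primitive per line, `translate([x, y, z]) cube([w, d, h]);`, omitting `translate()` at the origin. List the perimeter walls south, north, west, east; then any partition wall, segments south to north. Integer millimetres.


cube([5500, 100, 2850]);
translate([0, 4650, 0]) cube([5500, 100, 2850]);
translate([0, 100, 0]) cube([100, 4550, 2850]);
translate([5400, 100, 0]) cube([100, 4550, 2850]);
translate([2500, 100, 0]) cube([100, 1500, 2850]);
translate([2500, 2850, 0]) cube([100, 1800, 2850]);
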